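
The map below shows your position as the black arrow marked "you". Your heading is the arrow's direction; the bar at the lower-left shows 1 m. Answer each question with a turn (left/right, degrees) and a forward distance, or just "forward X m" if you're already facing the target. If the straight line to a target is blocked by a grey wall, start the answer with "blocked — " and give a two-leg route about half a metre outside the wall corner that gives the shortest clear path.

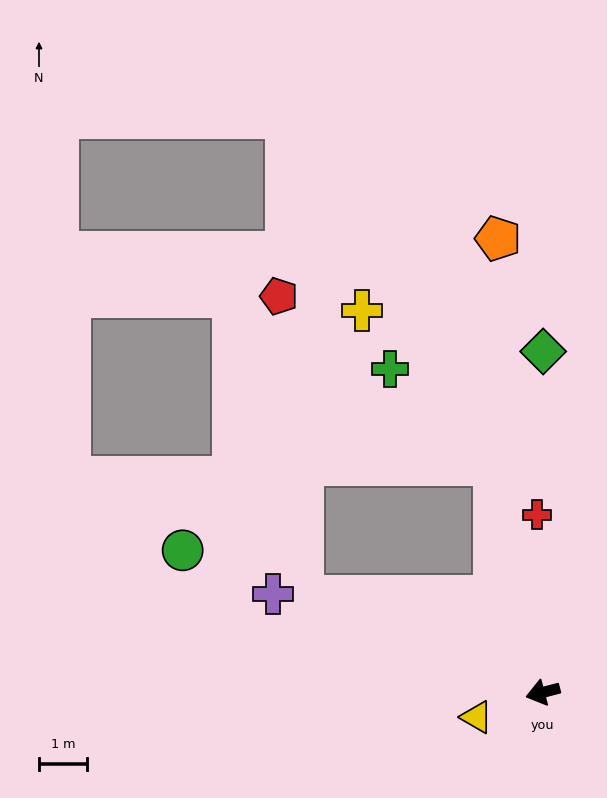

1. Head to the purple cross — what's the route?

turn right 35°, forward 6.0 m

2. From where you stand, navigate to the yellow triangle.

turn left 6°, forward 1.5 m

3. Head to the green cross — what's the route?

blocked — turn right 93°, forward 4.8 m, then turn left 36°, forward 2.9 m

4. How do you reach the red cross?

turn right 103°, forward 3.7 m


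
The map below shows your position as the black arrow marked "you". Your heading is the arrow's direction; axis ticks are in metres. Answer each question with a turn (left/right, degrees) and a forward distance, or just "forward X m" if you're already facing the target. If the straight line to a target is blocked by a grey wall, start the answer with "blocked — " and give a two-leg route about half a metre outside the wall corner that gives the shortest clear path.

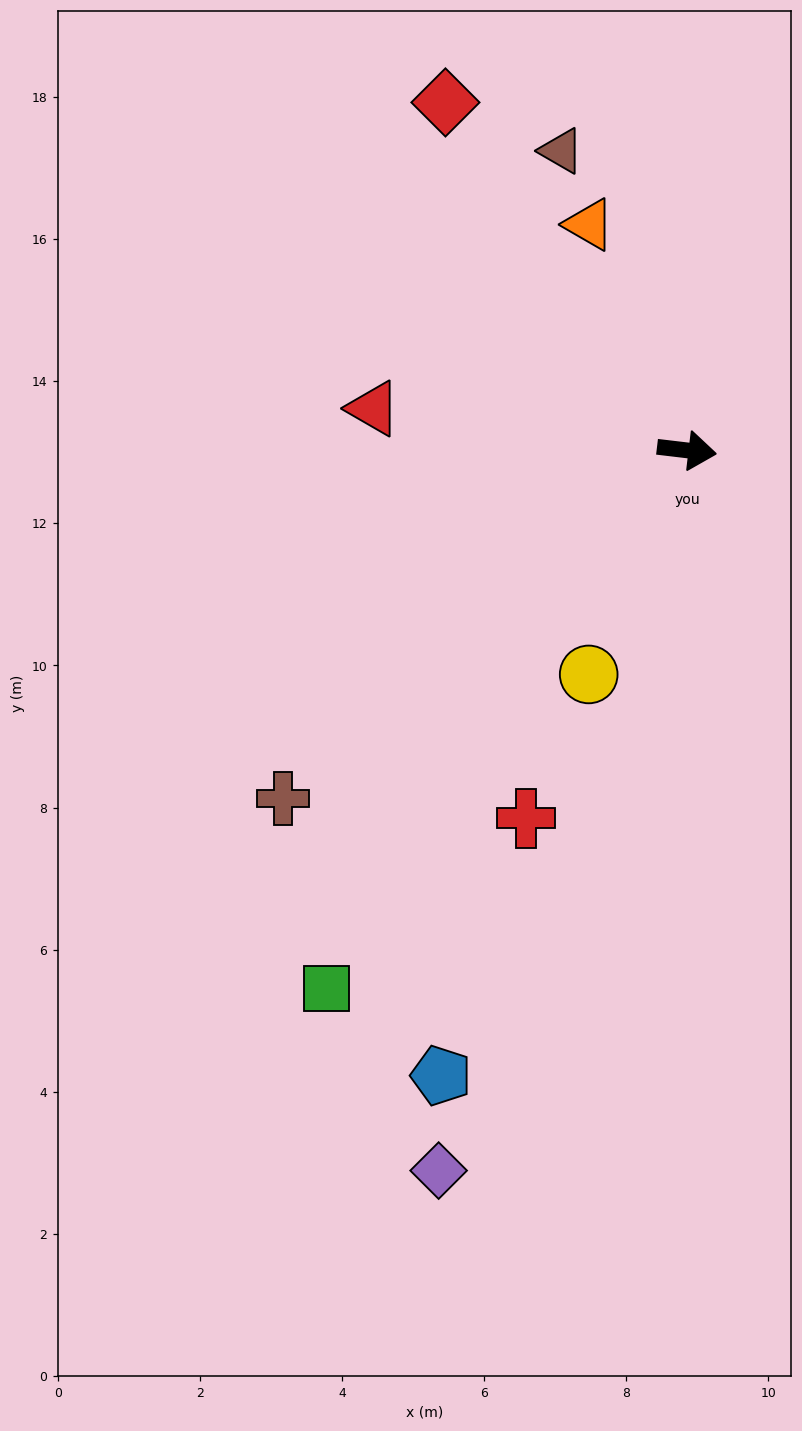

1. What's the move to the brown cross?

turn right 132°, forward 7.5 m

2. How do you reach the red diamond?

turn left 132°, forward 6.0 m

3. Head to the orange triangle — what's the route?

turn left 120°, forward 3.5 m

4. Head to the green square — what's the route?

turn right 117°, forward 9.1 m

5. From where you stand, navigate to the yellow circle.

turn right 107°, forward 3.4 m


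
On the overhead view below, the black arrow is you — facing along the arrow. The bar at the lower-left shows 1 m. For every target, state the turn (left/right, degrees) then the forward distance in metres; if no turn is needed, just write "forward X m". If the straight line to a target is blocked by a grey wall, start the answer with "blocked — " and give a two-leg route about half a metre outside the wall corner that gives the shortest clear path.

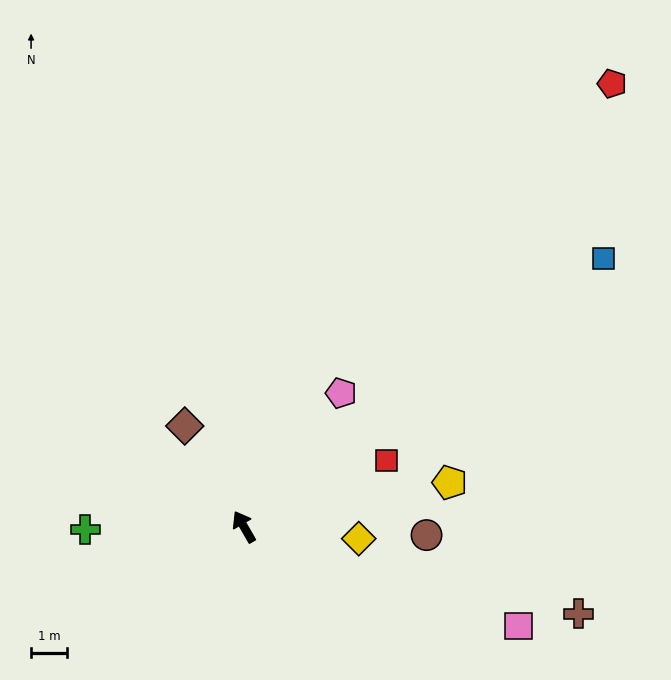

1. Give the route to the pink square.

turn right 140°, forward 8.1 m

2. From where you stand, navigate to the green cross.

turn left 61°, forward 4.4 m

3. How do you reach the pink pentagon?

turn right 66°, forward 4.6 m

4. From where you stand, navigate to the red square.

turn right 95°, forward 4.3 m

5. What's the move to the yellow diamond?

turn right 126°, forward 3.2 m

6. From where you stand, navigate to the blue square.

turn right 83°, forward 12.4 m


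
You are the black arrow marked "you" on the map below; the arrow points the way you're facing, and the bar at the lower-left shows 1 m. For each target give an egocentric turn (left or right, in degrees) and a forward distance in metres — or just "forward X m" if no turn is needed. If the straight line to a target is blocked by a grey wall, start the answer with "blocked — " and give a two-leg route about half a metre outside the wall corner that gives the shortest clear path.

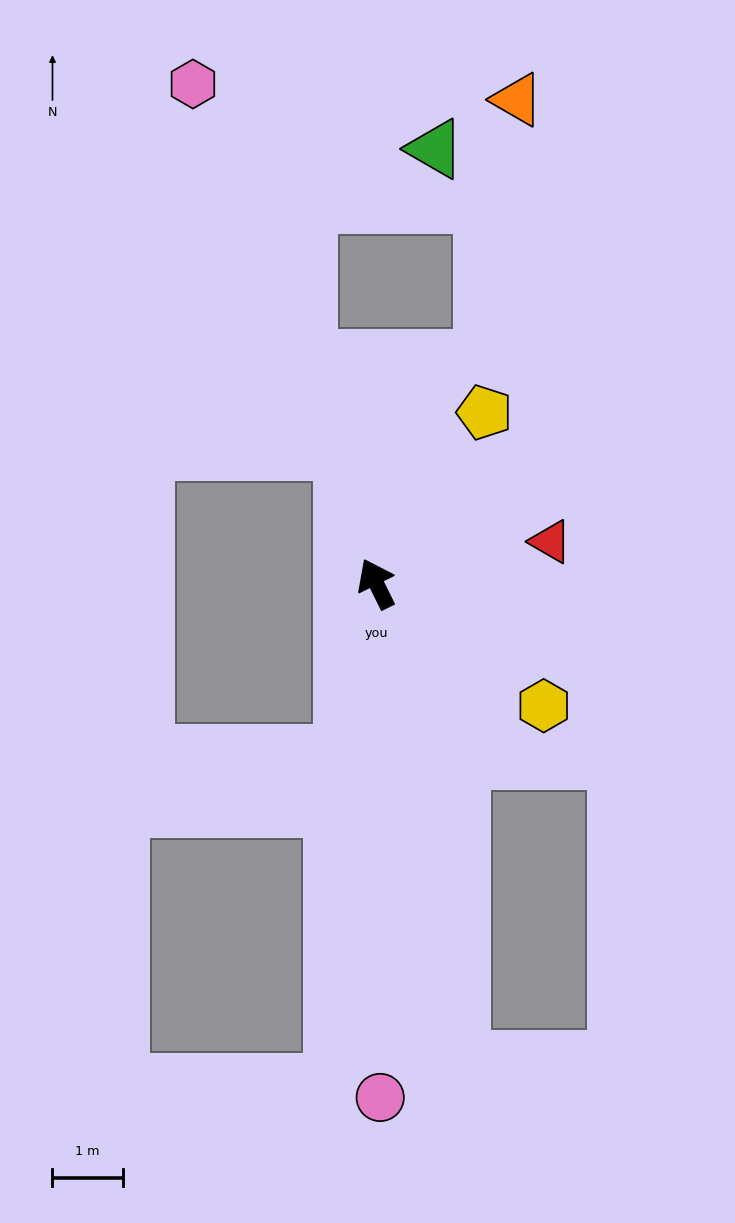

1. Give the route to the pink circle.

turn left 154°, forward 7.3 m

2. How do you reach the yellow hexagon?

turn right 152°, forward 2.9 m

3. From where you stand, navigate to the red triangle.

turn right 103°, forward 2.5 m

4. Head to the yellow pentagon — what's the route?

turn right 59°, forward 2.9 m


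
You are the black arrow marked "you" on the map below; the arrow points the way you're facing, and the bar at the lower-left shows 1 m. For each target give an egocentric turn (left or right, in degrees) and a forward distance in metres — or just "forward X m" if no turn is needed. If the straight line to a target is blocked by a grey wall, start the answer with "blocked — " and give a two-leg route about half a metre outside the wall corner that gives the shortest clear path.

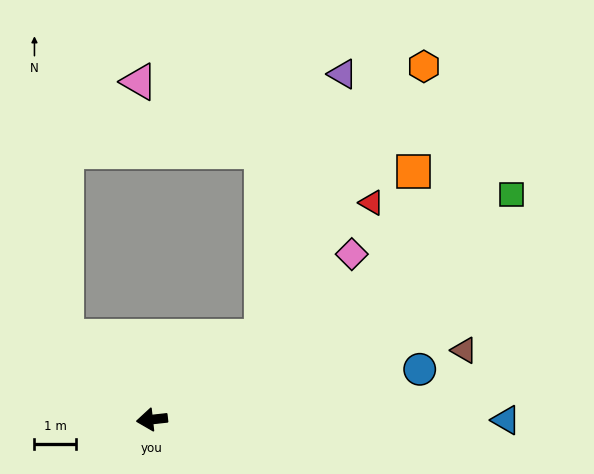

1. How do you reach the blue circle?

turn right 176°, forward 6.5 m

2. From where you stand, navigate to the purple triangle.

blocked — turn right 149°, forward 3.3 m, then turn left 36°, forward 6.6 m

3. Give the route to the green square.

turn right 154°, forward 10.2 m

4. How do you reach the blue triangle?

turn left 174°, forward 8.5 m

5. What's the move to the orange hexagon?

blocked — turn right 149°, forward 3.3 m, then turn left 22°, forward 7.6 m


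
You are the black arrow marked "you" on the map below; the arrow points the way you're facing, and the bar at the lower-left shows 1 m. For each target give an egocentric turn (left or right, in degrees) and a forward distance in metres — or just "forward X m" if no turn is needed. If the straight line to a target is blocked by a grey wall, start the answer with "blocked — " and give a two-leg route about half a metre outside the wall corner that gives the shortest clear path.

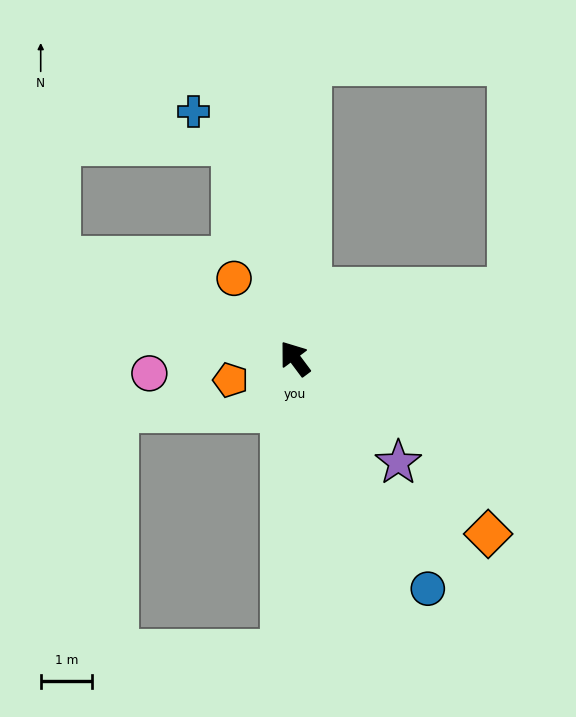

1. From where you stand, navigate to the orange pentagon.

turn left 72°, forward 1.3 m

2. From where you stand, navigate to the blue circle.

turn left 173°, forward 5.1 m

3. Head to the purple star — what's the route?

turn right 172°, forward 2.8 m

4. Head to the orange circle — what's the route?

forward 1.9 m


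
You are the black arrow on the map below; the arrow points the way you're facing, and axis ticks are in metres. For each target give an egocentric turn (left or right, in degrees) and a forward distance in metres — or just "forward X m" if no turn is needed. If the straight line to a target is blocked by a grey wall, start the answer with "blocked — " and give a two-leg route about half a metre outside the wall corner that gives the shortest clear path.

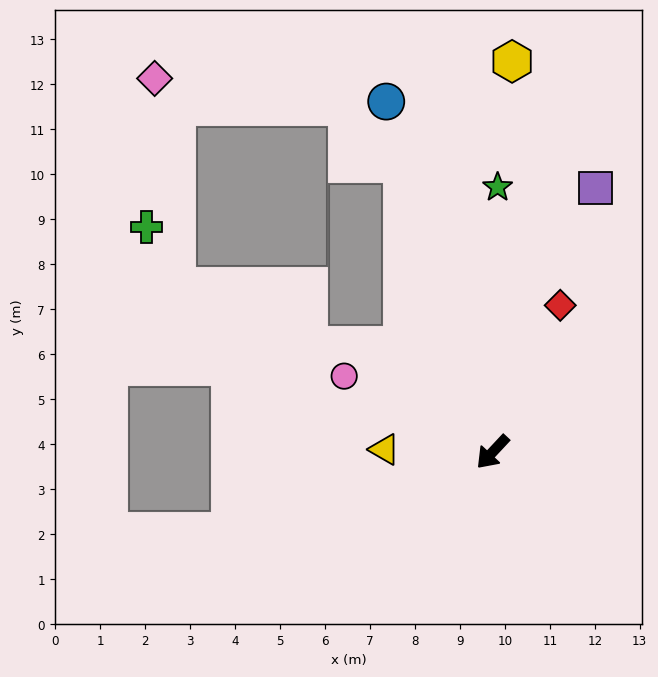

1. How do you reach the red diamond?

turn right 162°, forward 3.6 m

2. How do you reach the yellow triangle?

turn right 48°, forward 2.4 m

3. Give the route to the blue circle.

turn right 120°, forward 8.1 m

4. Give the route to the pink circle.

turn right 74°, forward 3.7 m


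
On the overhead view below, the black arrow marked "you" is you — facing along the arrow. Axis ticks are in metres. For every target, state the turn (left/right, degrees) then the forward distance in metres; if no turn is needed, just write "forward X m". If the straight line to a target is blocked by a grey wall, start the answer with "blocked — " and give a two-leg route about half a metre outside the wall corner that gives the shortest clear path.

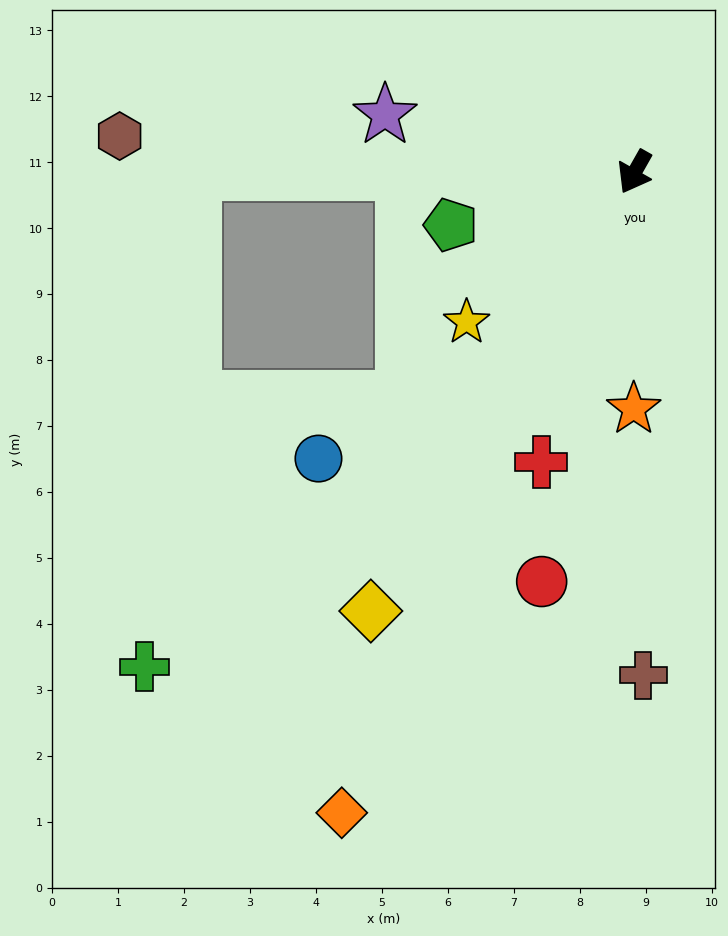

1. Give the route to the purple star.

turn right 73°, forward 3.9 m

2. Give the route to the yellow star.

turn right 19°, forward 3.4 m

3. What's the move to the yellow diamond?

forward 7.8 m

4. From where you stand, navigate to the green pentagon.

turn right 44°, forward 2.9 m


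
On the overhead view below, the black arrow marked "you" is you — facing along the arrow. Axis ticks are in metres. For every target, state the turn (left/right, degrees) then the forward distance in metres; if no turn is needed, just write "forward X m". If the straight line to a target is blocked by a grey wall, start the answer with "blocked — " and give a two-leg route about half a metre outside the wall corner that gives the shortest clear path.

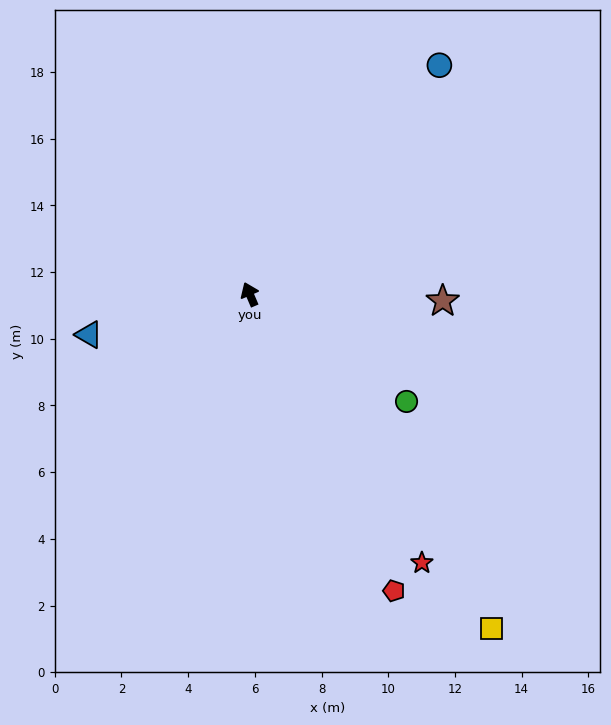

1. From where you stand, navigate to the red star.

turn right 171°, forward 9.6 m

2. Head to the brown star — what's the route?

turn right 115°, forward 5.8 m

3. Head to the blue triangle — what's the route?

turn left 81°, forward 5.0 m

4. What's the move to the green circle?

turn right 148°, forward 5.7 m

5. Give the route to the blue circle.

turn right 63°, forward 8.9 m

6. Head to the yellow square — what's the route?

turn right 167°, forward 12.4 m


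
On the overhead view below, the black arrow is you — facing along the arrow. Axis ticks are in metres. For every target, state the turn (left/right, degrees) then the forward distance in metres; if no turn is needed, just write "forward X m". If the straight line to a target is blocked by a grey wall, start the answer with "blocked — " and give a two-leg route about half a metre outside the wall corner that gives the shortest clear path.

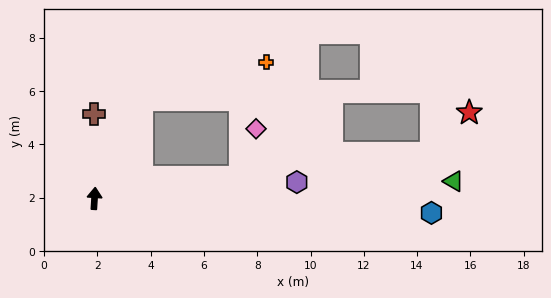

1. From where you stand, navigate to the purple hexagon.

turn right 82°, forward 7.6 m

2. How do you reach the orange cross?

blocked — turn right 22°, forward 4.1 m, then turn right 47°, forward 4.9 m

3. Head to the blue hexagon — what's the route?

turn right 89°, forward 12.7 m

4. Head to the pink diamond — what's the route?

blocked — turn right 78°, forward 5.5 m, then turn left 63°, forward 1.9 m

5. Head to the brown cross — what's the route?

turn left 4°, forward 3.2 m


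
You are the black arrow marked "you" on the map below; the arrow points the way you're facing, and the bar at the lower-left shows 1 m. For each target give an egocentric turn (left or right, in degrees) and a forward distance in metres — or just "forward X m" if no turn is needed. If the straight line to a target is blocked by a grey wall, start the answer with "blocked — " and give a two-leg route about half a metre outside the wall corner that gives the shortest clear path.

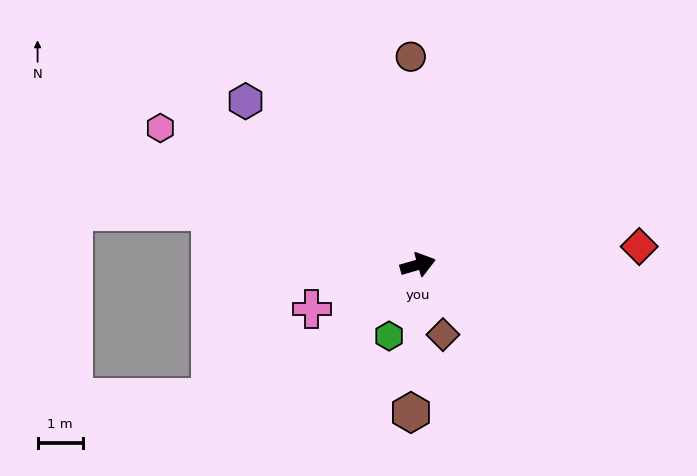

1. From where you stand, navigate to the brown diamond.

turn right 86°, forward 1.6 m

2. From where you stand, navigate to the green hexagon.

turn right 128°, forward 1.7 m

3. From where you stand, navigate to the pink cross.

turn right 174°, forward 2.6 m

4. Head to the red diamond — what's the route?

turn right 11°, forward 4.9 m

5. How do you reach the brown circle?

turn left 76°, forward 4.6 m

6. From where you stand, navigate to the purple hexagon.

turn left 120°, forward 5.3 m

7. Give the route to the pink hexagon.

turn left 136°, forward 6.5 m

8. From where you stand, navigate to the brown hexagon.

turn right 109°, forward 3.3 m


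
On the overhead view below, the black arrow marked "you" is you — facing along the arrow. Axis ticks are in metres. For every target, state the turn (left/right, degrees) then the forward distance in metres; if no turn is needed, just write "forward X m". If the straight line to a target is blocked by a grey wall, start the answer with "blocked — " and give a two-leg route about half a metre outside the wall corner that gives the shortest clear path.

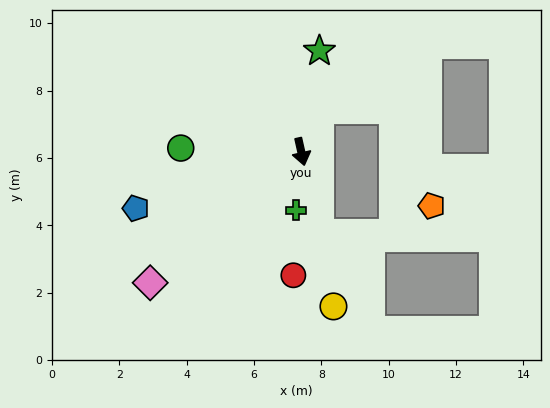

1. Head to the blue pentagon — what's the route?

turn right 84°, forward 5.2 m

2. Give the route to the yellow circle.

forward 4.7 m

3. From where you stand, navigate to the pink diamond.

turn right 62°, forward 5.9 m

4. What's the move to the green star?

turn left 157°, forward 3.0 m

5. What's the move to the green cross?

turn right 18°, forward 1.7 m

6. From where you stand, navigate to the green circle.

turn right 104°, forward 3.6 m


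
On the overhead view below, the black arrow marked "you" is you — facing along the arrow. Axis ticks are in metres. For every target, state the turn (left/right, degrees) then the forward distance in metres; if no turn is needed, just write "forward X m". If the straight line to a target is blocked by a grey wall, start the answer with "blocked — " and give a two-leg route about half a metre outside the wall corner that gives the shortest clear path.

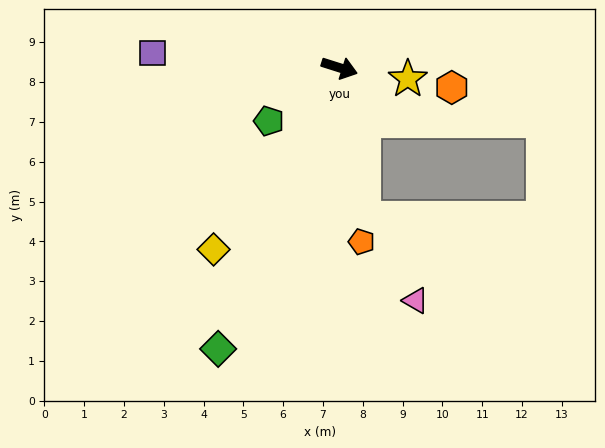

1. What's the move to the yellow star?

turn left 8°, forward 1.7 m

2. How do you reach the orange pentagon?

turn right 65°, forward 4.4 m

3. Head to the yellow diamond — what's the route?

turn right 107°, forward 5.6 m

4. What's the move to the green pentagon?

turn right 125°, forward 2.2 m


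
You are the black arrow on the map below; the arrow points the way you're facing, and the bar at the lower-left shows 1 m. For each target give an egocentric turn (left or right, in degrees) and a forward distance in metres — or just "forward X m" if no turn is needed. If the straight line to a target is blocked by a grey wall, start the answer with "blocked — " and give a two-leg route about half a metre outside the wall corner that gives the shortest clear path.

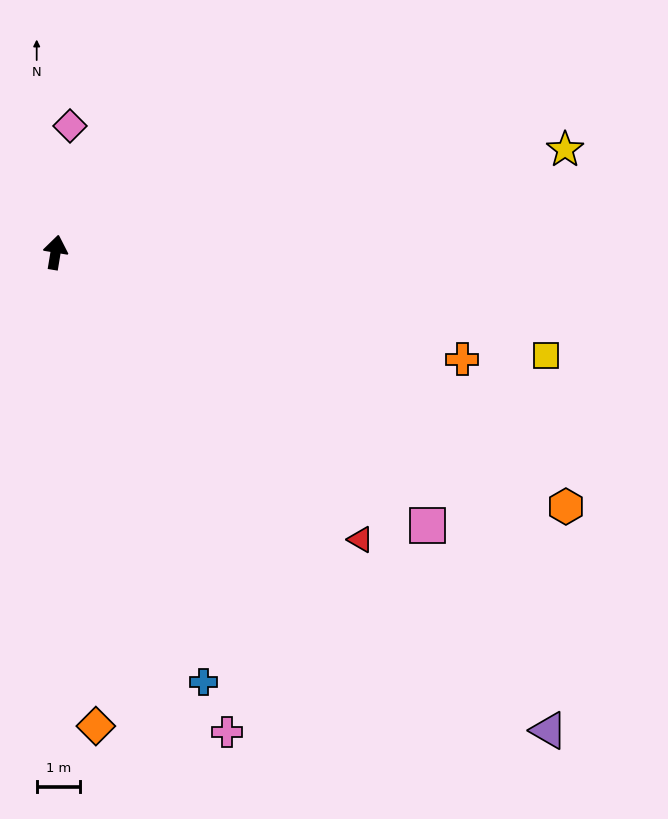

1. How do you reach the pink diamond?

turn left 3°, forward 2.9 m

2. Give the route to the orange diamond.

turn right 166°, forward 10.9 m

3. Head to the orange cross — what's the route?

turn right 95°, forward 9.6 m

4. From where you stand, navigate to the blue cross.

turn right 152°, forward 10.4 m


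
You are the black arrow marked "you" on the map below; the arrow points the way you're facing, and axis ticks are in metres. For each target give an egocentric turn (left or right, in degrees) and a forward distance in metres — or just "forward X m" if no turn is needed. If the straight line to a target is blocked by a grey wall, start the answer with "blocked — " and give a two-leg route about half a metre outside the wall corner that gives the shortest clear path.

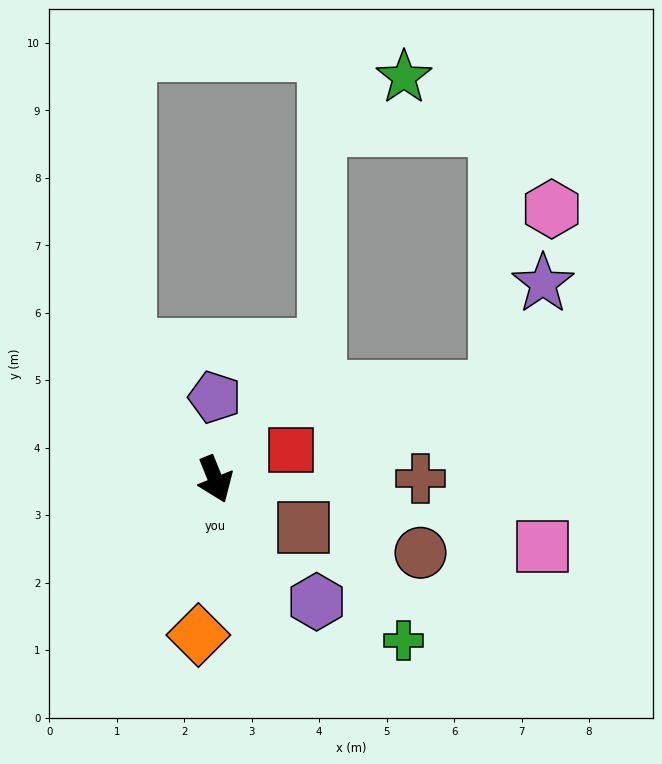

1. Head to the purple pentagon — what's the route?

turn left 158°, forward 1.2 m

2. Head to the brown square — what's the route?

turn left 39°, forward 1.5 m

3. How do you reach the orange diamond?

turn right 28°, forward 2.3 m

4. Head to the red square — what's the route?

turn left 89°, forward 1.2 m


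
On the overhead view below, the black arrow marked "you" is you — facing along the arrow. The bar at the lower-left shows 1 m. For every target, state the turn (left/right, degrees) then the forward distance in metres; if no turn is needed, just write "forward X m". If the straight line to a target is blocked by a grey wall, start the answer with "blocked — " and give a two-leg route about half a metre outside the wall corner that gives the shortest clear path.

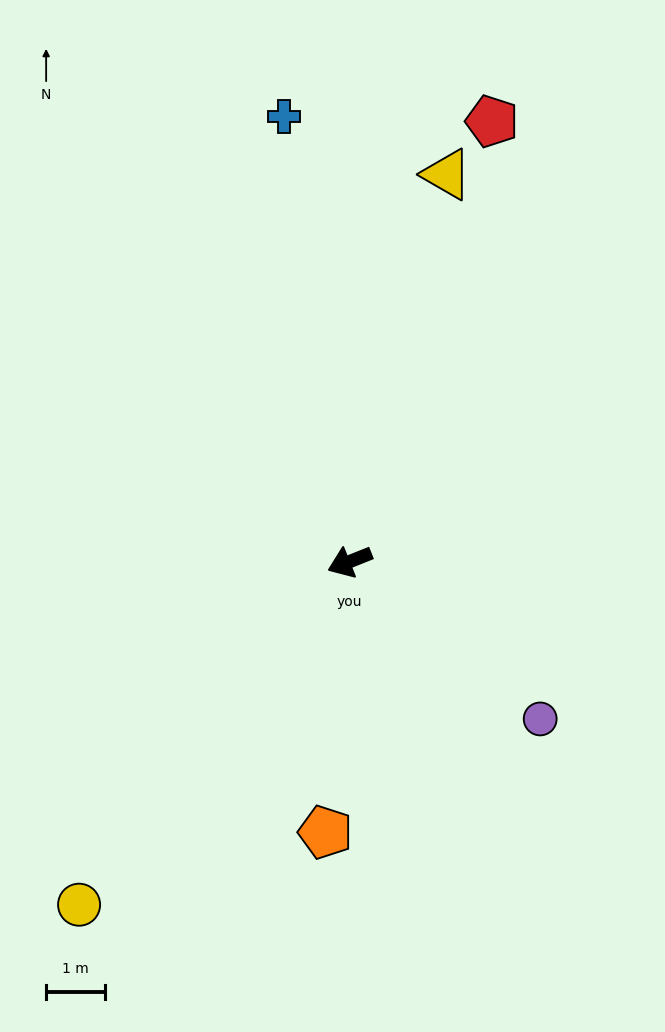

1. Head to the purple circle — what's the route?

turn left 119°, forward 4.2 m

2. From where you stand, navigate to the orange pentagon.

turn left 63°, forward 4.7 m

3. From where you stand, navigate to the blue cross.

turn right 103°, forward 7.7 m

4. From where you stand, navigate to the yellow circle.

turn left 30°, forward 7.5 m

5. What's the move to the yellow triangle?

turn right 126°, forward 6.8 m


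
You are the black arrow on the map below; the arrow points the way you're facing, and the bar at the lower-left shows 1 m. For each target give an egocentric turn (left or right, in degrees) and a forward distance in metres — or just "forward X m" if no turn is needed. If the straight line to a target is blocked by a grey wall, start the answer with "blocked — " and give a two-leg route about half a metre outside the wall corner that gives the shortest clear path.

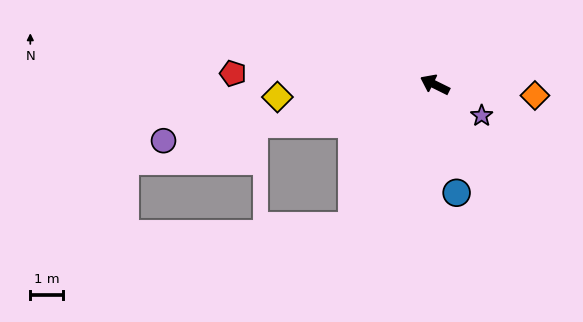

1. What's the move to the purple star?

turn left 173°, forward 1.7 m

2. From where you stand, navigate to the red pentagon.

turn left 23°, forward 6.2 m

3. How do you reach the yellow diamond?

turn left 31°, forward 4.8 m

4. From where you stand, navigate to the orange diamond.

turn right 160°, forward 3.1 m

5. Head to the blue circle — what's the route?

turn left 128°, forward 3.4 m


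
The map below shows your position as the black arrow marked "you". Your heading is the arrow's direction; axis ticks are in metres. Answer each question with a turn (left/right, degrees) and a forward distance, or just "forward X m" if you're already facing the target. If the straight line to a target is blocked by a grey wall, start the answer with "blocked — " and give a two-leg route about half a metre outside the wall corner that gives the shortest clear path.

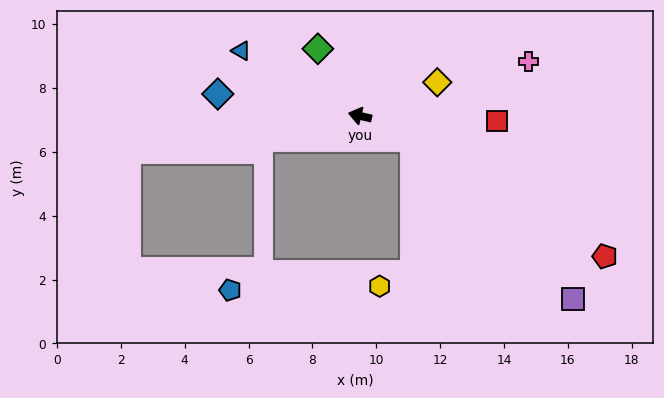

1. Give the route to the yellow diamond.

turn right 143°, forward 2.6 m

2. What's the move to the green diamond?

turn right 45°, forward 2.5 m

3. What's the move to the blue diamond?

turn left 5°, forward 4.5 m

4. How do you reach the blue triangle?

turn right 15°, forward 4.2 m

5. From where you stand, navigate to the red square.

turn right 169°, forward 4.3 m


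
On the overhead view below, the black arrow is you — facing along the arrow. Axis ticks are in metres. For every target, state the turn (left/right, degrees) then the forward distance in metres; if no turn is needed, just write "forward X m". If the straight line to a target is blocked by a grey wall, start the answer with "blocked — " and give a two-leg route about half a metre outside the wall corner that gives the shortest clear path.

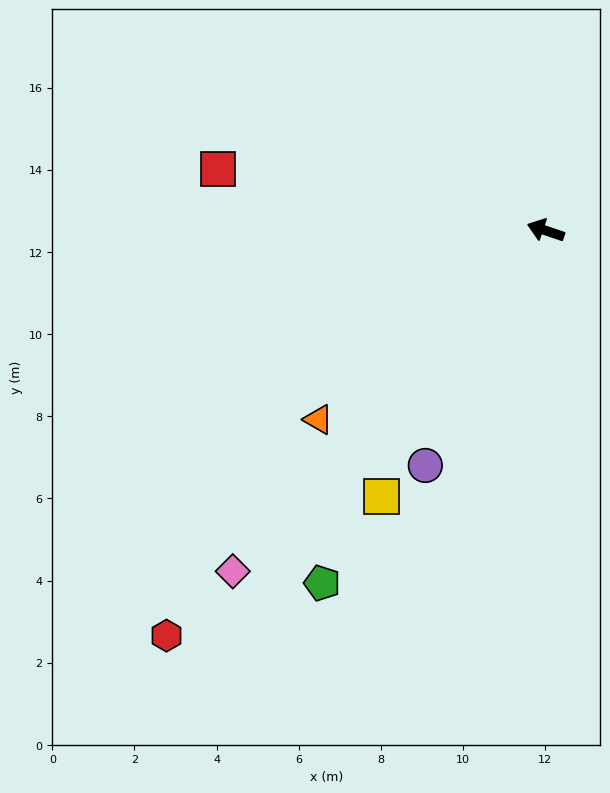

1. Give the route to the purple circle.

turn left 82°, forward 6.4 m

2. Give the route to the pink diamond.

turn left 66°, forward 11.3 m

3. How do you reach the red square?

turn left 8°, forward 8.1 m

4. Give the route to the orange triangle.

turn left 58°, forward 7.2 m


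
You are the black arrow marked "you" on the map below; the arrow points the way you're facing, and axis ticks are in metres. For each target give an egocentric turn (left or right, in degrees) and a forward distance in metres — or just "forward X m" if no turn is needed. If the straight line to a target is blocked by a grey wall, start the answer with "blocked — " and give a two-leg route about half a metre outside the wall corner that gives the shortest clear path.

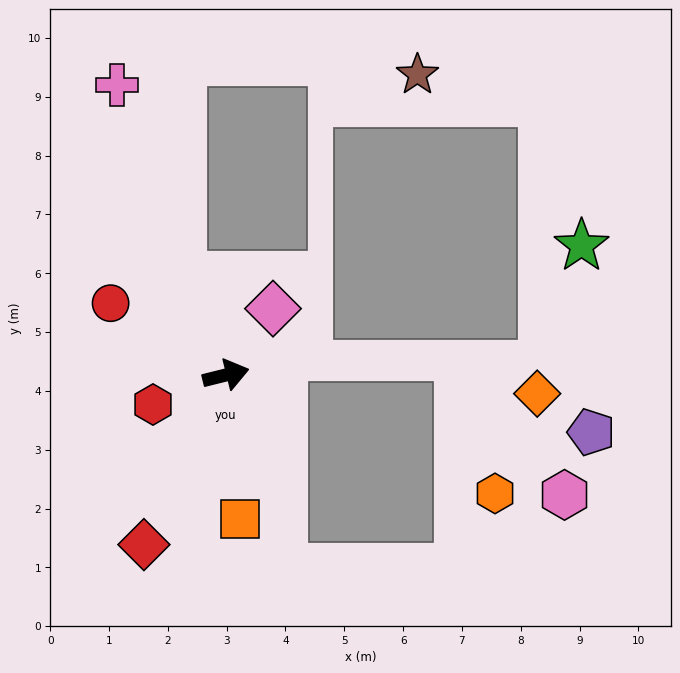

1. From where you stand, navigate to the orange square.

turn right 98°, forward 2.5 m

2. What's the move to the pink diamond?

turn left 41°, forward 1.4 m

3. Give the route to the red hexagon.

turn right 172°, forward 1.3 m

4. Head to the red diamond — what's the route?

turn right 130°, forward 3.2 m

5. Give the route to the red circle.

turn left 134°, forward 2.3 m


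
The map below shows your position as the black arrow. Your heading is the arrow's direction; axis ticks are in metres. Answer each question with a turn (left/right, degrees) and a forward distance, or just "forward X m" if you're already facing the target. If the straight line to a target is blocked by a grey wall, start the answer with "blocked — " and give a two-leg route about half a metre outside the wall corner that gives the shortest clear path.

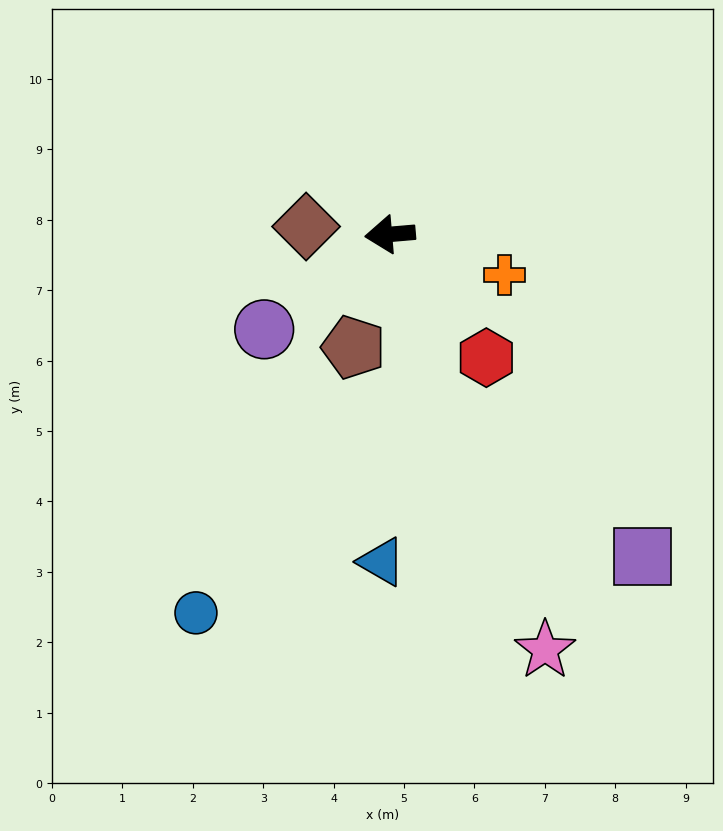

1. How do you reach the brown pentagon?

turn left 67°, forward 1.7 m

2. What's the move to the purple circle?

turn left 32°, forward 2.2 m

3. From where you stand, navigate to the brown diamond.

turn right 10°, forward 1.2 m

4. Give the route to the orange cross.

turn left 156°, forward 1.7 m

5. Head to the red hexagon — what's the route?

turn left 123°, forward 2.2 m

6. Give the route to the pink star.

turn left 106°, forward 6.3 m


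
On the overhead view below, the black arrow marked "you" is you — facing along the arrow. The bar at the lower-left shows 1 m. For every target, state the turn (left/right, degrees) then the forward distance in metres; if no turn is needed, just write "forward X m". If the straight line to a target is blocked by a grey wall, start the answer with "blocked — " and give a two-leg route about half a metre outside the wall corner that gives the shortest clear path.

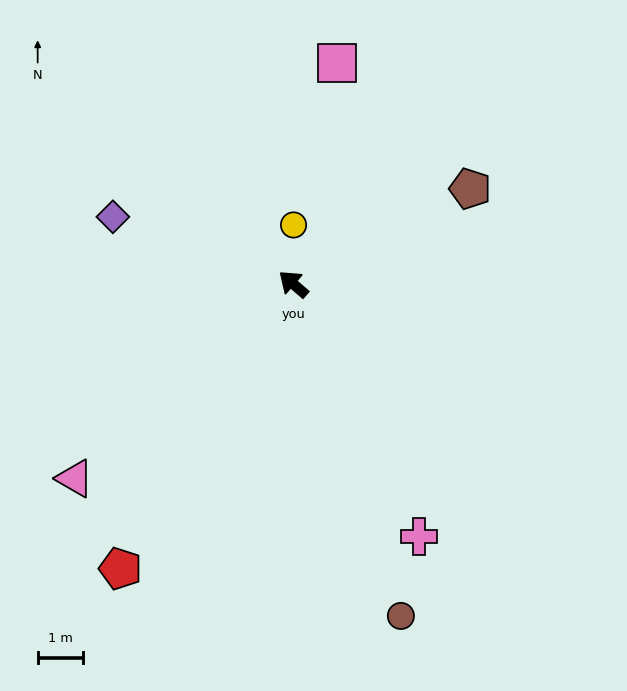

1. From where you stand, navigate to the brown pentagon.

turn right 111°, forward 4.4 m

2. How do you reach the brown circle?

turn left 149°, forward 7.7 m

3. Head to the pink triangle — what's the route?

turn left 83°, forward 6.4 m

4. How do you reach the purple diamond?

turn left 20°, forward 4.2 m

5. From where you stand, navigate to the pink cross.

turn left 157°, forward 6.2 m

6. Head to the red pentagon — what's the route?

turn left 100°, forward 7.3 m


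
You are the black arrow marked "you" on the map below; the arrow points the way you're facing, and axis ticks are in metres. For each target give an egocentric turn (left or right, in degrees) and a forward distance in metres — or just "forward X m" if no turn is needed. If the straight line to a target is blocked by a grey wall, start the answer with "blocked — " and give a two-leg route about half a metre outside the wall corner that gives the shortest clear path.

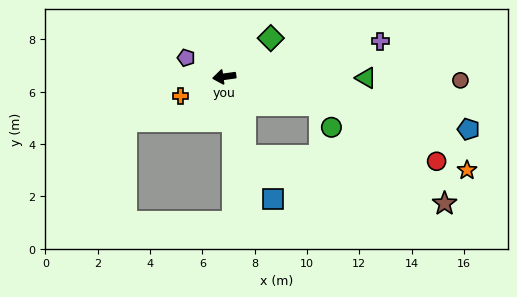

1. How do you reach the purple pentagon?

turn right 34°, forward 1.6 m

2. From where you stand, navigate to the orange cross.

turn left 16°, forward 1.8 m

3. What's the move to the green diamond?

turn right 148°, forward 2.3 m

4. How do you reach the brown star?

blocked — turn left 97°, forward 3.1 m, then turn left 62°, forward 7.8 m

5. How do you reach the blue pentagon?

turn left 160°, forward 9.5 m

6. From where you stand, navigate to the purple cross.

turn right 175°, forward 6.1 m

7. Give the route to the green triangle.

turn left 172°, forward 5.4 m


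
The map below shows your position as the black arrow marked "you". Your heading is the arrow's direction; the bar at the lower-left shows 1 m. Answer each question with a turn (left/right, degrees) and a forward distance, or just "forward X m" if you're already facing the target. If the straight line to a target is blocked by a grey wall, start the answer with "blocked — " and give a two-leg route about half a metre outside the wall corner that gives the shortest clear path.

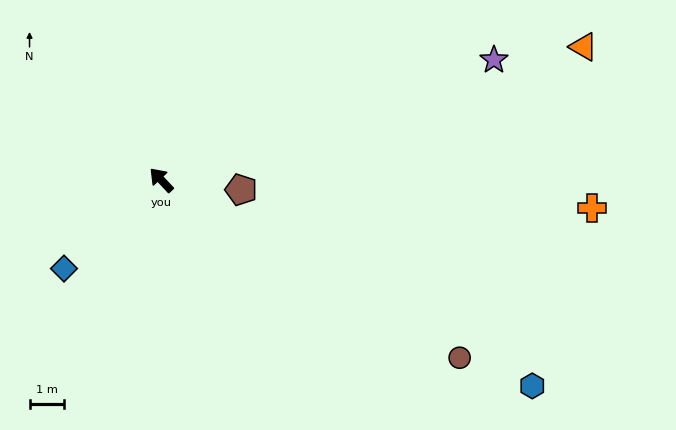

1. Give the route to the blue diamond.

turn left 89°, forward 3.9 m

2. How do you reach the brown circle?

turn right 164°, forward 10.2 m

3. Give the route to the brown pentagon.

turn right 140°, forward 2.4 m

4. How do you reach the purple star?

turn right 113°, forward 10.4 m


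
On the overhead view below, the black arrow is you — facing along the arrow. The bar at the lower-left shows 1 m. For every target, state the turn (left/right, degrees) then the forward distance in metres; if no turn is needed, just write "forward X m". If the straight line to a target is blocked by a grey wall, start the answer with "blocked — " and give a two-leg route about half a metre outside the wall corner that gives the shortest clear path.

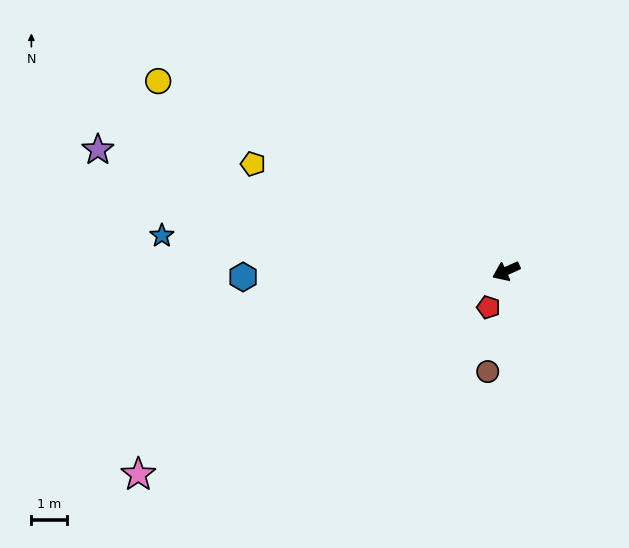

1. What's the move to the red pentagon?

turn left 40°, forward 1.1 m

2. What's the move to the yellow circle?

turn right 53°, forward 11.2 m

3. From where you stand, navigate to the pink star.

turn left 5°, forward 11.9 m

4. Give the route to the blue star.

turn right 30°, forward 9.8 m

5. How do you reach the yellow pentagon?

turn right 47°, forward 7.8 m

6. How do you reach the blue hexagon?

turn right 23°, forward 7.4 m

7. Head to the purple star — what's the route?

turn right 41°, forward 12.0 m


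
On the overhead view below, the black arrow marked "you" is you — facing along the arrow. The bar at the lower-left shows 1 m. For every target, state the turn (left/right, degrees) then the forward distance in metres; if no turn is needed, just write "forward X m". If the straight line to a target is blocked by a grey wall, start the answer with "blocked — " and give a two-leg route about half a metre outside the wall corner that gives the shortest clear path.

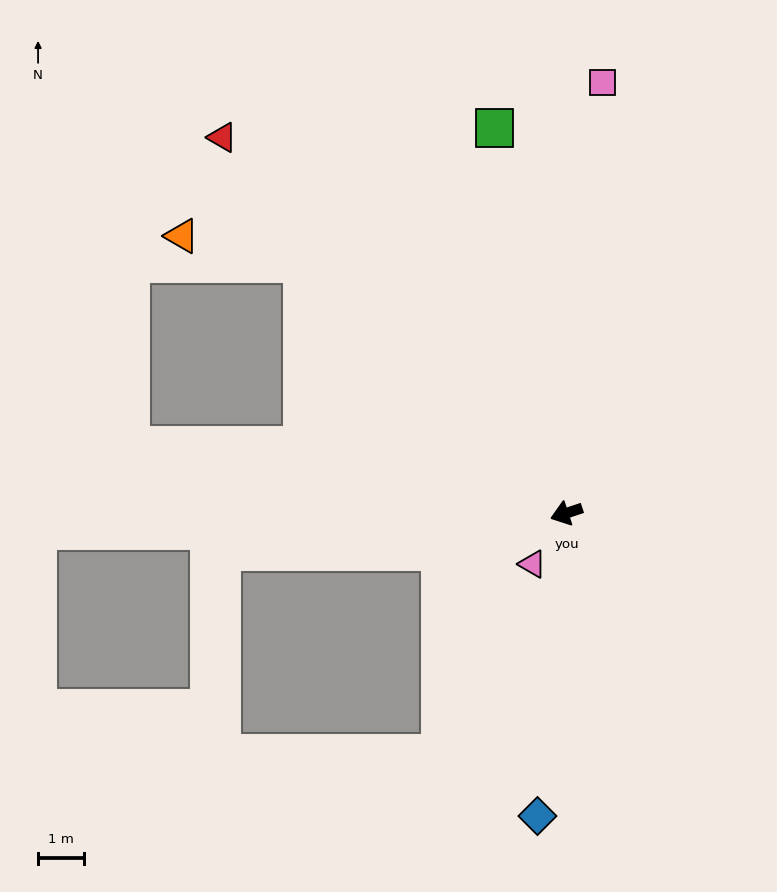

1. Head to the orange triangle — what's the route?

blocked — turn right 62°, forward 8.0 m, then turn left 31°, forward 2.7 m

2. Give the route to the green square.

turn right 98°, forward 8.6 m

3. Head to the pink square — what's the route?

turn right 113°, forward 9.5 m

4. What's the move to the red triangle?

turn right 66°, forward 11.2 m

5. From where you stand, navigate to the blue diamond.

turn left 66°, forward 6.7 m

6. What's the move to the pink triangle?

turn left 38°, forward 1.3 m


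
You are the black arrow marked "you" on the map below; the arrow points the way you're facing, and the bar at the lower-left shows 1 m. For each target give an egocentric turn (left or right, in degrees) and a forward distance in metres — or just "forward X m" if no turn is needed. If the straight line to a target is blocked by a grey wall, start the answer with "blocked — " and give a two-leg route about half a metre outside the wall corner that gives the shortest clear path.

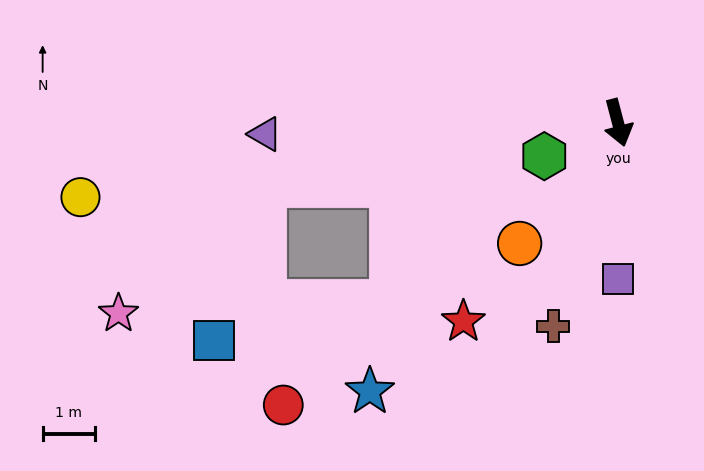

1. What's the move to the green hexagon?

turn right 80°, forward 1.5 m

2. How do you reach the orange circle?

turn right 54°, forward 3.0 m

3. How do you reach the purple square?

turn right 15°, forward 3.0 m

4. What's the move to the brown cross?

turn right 32°, forward 4.1 m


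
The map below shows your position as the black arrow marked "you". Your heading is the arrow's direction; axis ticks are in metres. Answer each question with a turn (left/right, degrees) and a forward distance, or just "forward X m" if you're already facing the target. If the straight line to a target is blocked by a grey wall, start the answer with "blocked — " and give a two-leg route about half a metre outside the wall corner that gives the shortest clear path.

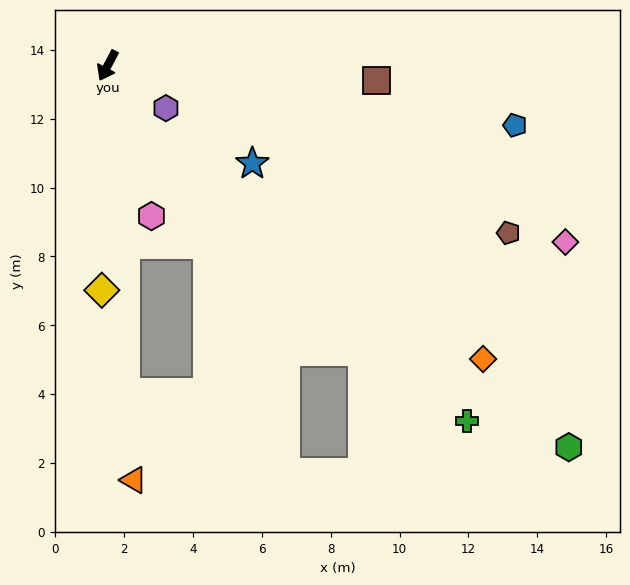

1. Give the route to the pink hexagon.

turn left 44°, forward 4.6 m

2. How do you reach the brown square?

turn left 115°, forward 7.8 m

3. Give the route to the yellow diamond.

turn left 26°, forward 6.5 m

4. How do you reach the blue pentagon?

turn left 109°, forward 12.0 m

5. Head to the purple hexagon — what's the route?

turn left 82°, forward 2.1 m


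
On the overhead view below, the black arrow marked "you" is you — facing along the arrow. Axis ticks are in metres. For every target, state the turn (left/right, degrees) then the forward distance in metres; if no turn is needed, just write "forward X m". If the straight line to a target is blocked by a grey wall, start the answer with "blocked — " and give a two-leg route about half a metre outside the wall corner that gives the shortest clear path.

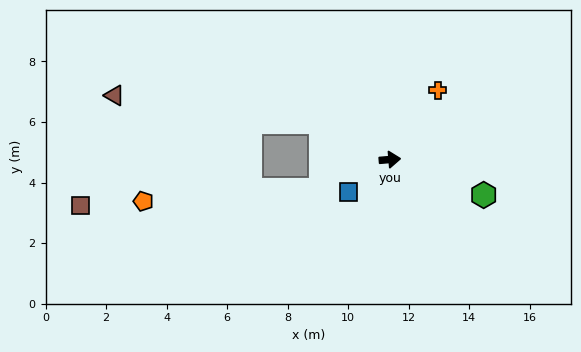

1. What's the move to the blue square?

turn right 147°, forward 1.7 m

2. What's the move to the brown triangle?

blocked — turn left 146°, forward 2.6 m, then turn left 22°, forward 6.9 m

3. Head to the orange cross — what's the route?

turn left 51°, forward 2.8 m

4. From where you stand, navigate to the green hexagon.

turn right 25°, forward 3.3 m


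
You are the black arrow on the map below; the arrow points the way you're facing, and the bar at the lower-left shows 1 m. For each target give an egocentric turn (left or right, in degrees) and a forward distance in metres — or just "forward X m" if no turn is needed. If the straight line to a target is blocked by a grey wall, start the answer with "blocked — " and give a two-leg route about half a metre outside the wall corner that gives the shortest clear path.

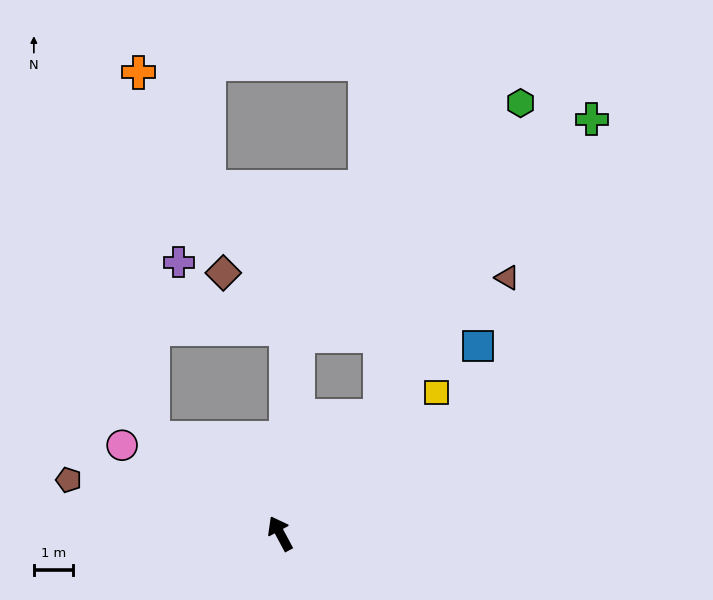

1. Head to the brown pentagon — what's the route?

turn left 48°, forward 5.6 m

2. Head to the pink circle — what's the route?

turn left 33°, forward 4.6 m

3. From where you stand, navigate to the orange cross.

blocked — turn left 25°, forward 4.1 m, then turn right 51°, forward 9.4 m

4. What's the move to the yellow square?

turn right 76°, forward 5.4 m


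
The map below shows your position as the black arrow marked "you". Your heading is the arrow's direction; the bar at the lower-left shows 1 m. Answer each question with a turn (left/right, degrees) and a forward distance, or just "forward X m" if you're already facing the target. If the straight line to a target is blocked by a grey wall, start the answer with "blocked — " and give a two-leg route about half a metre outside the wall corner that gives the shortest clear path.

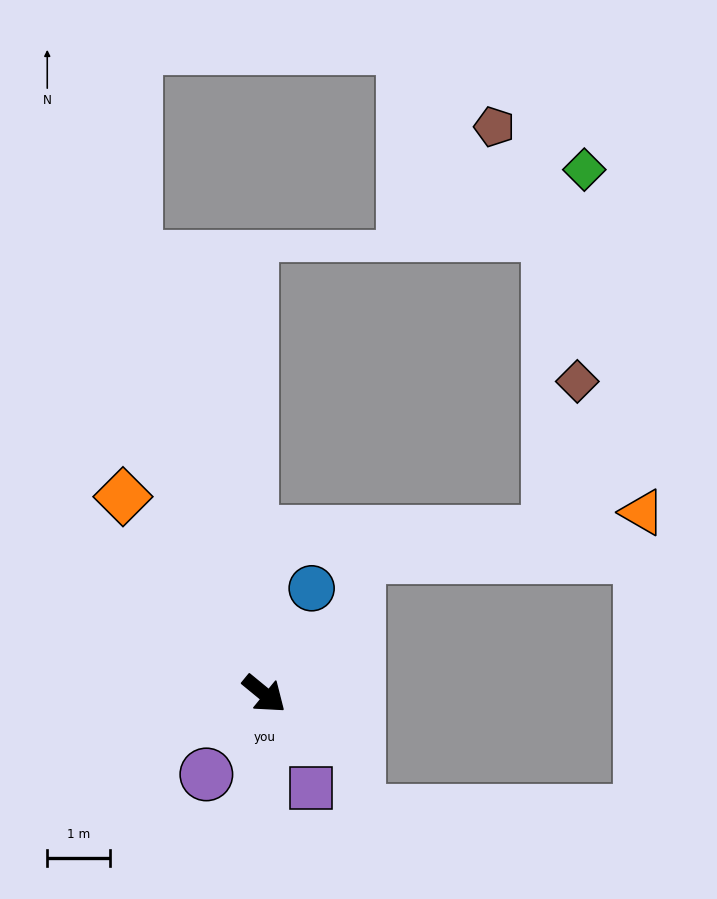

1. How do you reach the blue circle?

turn left 105°, forward 1.8 m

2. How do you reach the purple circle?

turn right 86°, forward 1.6 m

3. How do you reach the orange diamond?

turn left 165°, forward 3.9 m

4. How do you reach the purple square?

turn right 24°, forward 1.7 m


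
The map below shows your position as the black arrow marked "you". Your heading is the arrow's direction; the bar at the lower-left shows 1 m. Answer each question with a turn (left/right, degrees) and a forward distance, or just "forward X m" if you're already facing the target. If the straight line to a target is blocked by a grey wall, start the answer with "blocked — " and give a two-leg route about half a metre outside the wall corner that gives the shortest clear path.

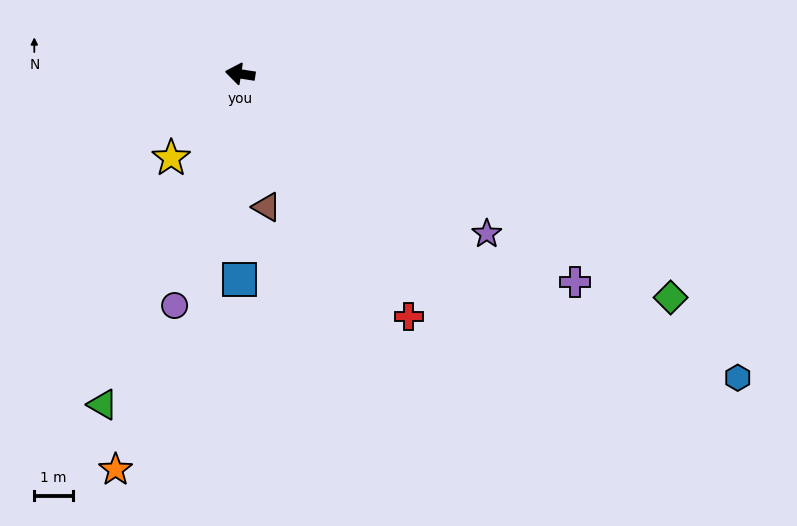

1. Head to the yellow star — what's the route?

turn left 59°, forward 2.8 m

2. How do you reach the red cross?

turn left 134°, forward 7.6 m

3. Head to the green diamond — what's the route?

turn left 161°, forward 12.5 m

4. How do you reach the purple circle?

turn left 83°, forward 6.2 m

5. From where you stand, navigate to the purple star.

turn left 156°, forward 7.6 m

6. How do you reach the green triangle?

turn left 76°, forward 9.2 m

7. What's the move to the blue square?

turn left 99°, forward 5.3 m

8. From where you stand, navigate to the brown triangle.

turn left 110°, forward 3.5 m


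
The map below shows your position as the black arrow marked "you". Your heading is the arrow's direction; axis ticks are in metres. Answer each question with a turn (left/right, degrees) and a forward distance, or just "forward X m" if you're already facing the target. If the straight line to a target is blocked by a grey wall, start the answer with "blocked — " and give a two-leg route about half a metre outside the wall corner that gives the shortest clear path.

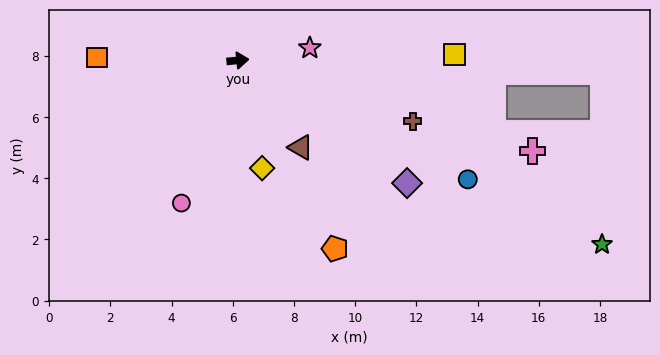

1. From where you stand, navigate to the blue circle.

turn right 33°, forward 8.5 m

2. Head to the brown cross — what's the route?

turn right 25°, forward 6.1 m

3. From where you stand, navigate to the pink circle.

turn right 117°, forward 5.0 m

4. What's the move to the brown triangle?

turn right 60°, forward 3.5 m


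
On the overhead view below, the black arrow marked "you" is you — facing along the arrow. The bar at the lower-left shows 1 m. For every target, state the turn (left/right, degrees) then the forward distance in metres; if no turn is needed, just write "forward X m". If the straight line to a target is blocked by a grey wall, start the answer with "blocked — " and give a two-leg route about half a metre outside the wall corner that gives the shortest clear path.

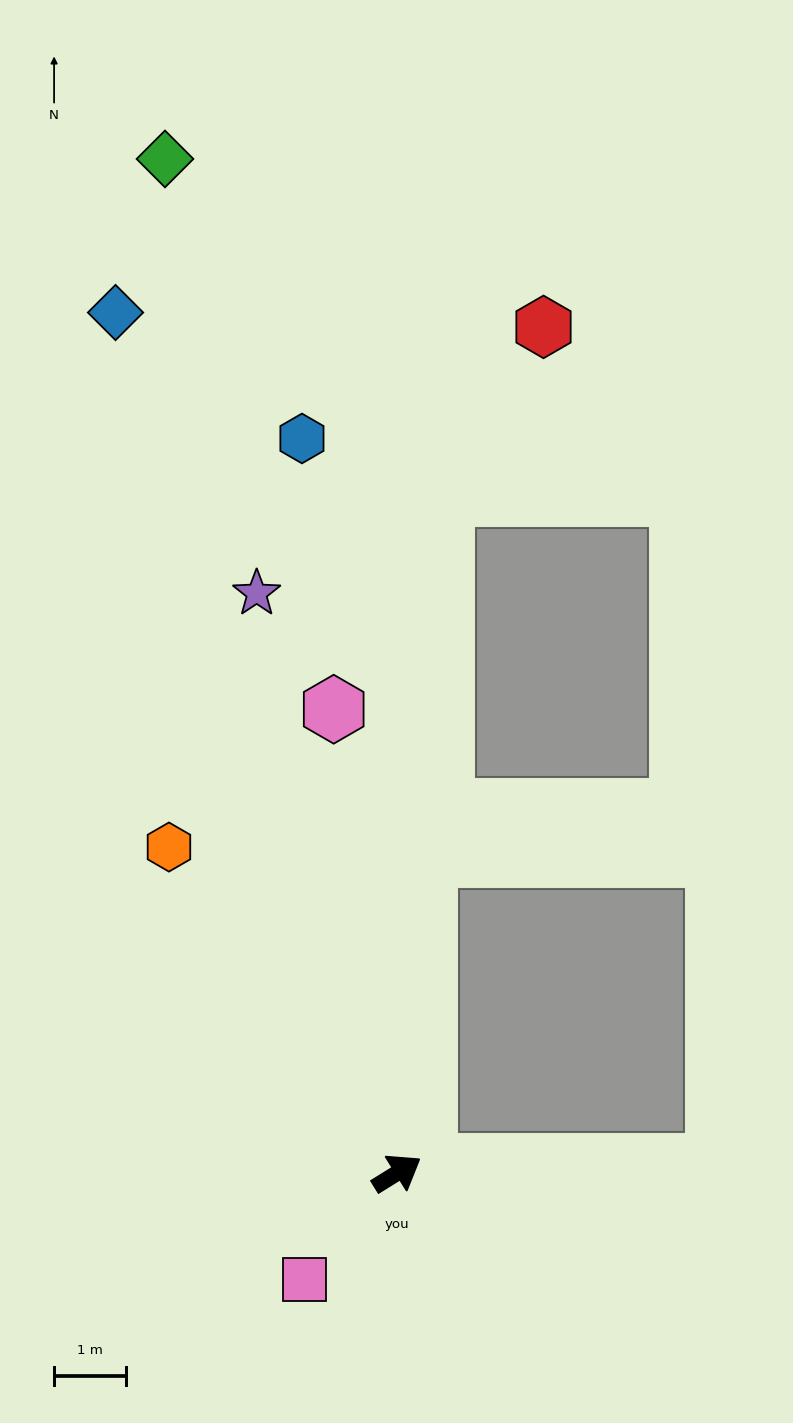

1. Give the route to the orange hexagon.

turn left 93°, forward 5.5 m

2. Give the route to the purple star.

turn left 72°, forward 8.2 m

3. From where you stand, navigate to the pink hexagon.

turn left 66°, forward 6.5 m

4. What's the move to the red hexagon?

blocked — turn left 54°, forward 9.4 m, then turn right 27°, forward 2.7 m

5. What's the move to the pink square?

turn right 163°, forward 2.0 m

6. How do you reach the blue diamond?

turn left 76°, forward 12.5 m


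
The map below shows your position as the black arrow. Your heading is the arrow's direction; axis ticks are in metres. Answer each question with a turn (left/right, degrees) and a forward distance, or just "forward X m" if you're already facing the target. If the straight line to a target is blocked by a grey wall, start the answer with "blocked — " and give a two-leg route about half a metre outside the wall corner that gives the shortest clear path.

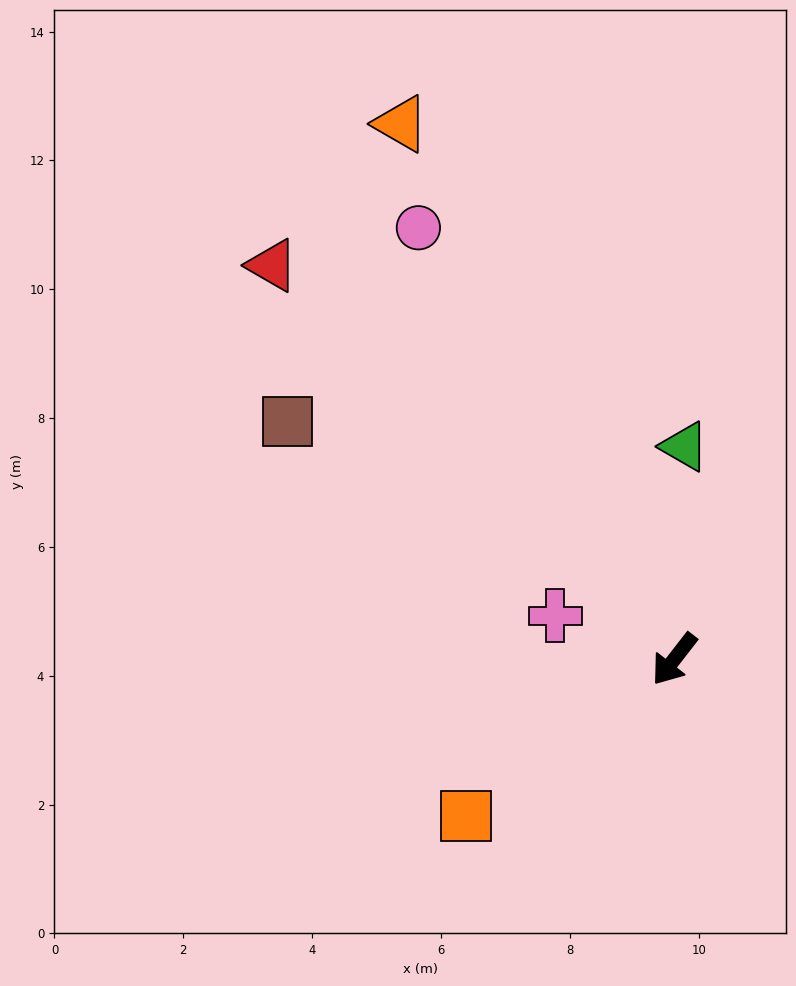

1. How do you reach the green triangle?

turn right 145°, forward 3.3 m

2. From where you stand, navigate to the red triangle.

turn right 97°, forward 8.7 m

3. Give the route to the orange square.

turn right 15°, forward 4.0 m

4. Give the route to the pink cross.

turn right 72°, forward 2.0 m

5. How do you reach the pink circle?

turn right 111°, forward 7.8 m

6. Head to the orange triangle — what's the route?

turn right 115°, forward 9.3 m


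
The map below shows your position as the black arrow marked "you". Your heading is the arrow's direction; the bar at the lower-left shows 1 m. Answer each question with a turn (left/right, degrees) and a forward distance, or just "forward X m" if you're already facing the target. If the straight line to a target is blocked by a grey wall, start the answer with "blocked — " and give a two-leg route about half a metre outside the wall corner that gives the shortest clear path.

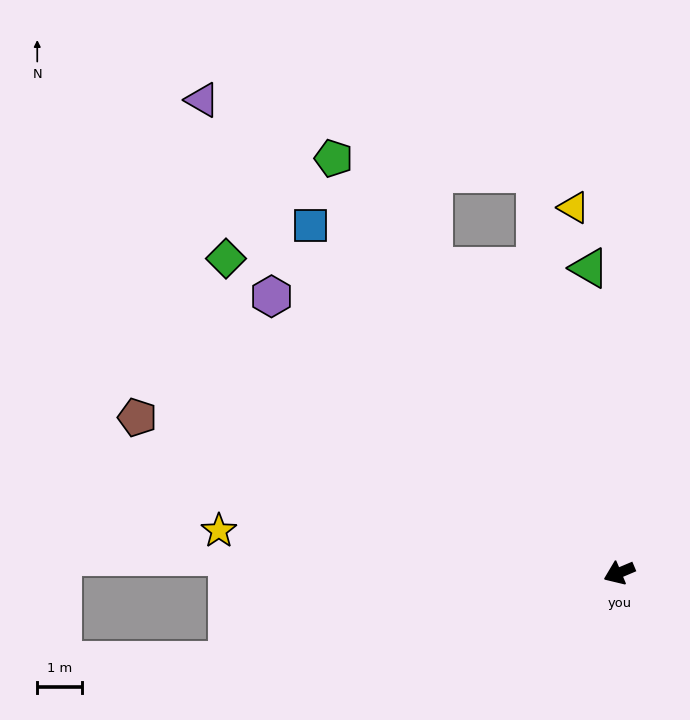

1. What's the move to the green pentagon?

turn right 78°, forward 11.3 m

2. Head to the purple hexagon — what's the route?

turn right 61°, forward 9.9 m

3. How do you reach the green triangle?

turn right 107°, forward 6.8 m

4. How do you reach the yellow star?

turn right 29°, forward 9.0 m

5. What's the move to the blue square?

turn right 71°, forward 10.4 m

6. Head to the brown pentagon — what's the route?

turn right 41°, forward 11.3 m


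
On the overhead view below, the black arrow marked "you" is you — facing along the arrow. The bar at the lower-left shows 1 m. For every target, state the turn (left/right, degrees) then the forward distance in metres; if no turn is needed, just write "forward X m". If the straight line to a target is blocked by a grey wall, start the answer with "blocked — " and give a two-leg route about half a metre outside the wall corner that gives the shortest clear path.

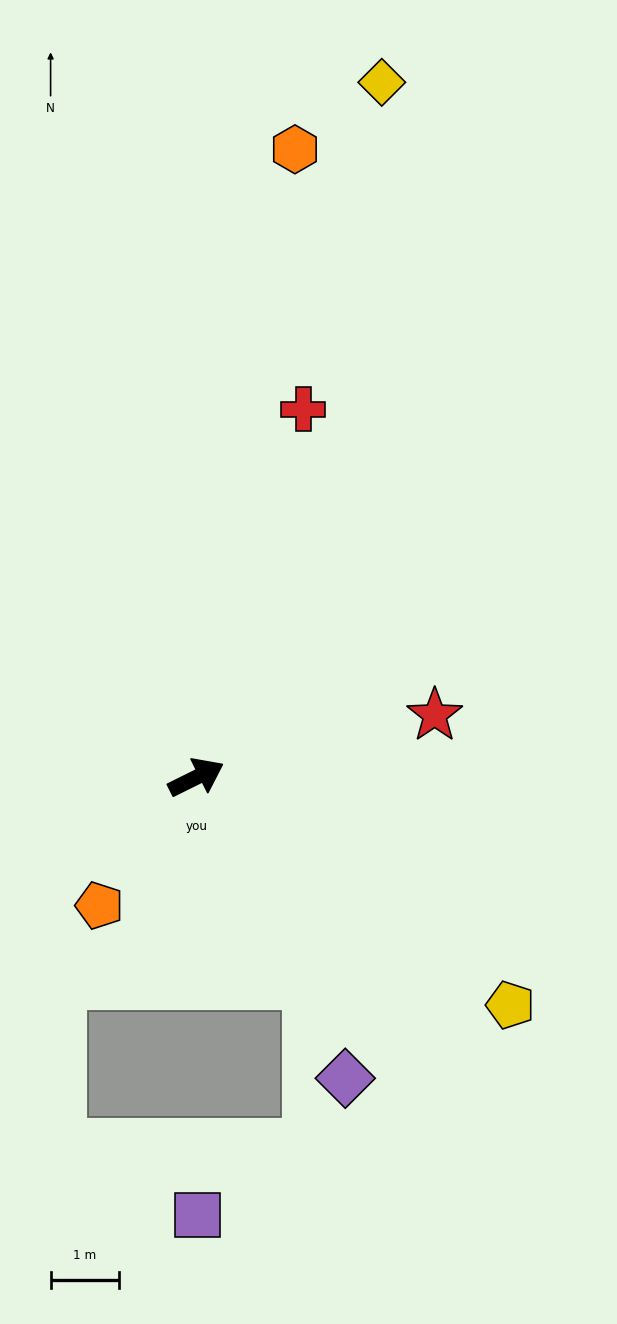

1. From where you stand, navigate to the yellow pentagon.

turn right 62°, forward 5.7 m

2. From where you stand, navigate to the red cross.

turn left 47°, forward 5.6 m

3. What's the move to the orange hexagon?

turn left 55°, forward 9.3 m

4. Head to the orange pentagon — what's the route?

turn right 153°, forward 2.4 m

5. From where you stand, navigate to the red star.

turn right 12°, forward 3.6 m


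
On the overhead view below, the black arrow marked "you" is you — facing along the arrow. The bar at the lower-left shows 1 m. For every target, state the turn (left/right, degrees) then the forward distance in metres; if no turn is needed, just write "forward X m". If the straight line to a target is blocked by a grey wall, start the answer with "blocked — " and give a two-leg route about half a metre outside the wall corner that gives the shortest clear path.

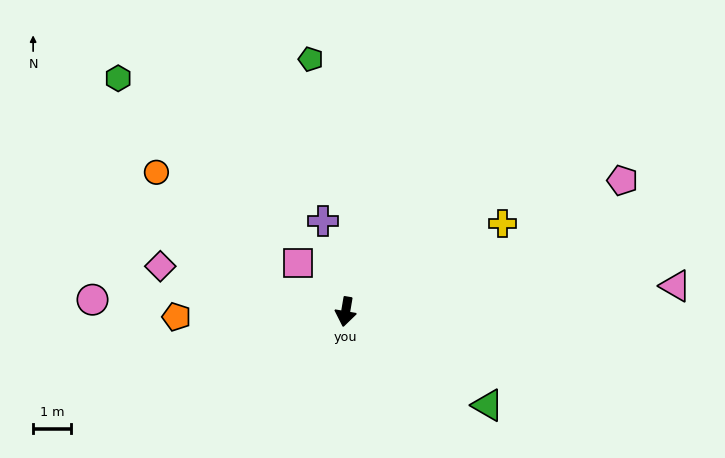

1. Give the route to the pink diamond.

turn right 94°, forward 5.0 m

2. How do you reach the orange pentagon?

turn right 79°, forward 4.4 m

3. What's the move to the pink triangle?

turn left 104°, forward 8.6 m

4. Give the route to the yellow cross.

turn left 129°, forward 4.7 m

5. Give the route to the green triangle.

turn left 66°, forward 4.4 m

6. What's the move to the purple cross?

turn right 156°, forward 2.4 m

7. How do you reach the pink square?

turn right 126°, forward 1.8 m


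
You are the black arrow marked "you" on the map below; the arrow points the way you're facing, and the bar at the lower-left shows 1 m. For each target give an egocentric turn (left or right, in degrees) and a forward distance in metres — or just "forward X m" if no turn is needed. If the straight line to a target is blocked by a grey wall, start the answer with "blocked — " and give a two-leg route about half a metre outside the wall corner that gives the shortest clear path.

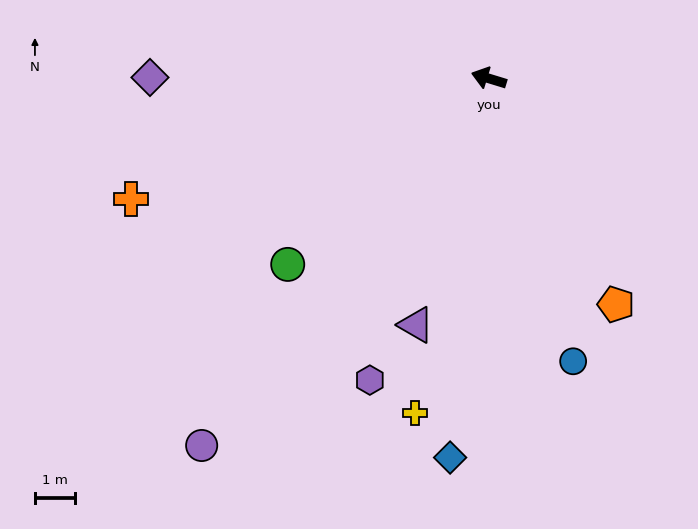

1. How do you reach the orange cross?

turn left 36°, forward 9.4 m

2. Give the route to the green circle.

turn left 60°, forward 6.8 m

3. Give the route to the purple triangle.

turn left 91°, forward 6.4 m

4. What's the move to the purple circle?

turn left 69°, forward 11.5 m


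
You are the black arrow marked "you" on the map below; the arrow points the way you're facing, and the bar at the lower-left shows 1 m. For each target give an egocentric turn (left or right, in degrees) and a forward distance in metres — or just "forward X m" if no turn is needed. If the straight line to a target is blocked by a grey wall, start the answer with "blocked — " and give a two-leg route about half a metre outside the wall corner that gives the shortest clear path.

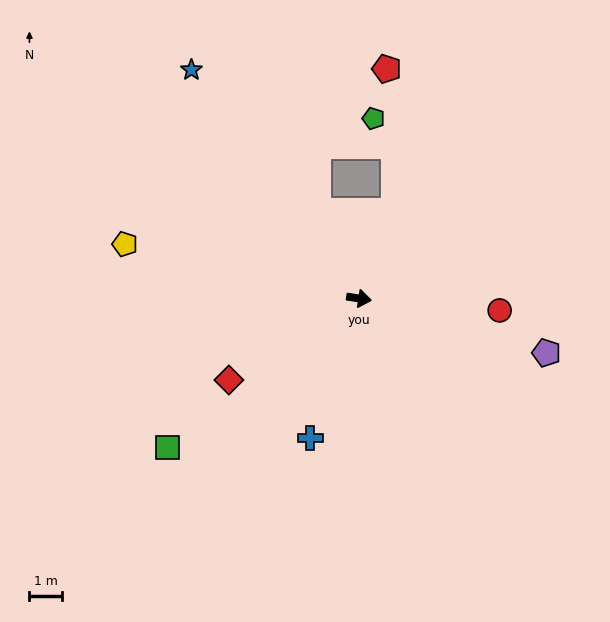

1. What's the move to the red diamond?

turn right 139°, forward 4.7 m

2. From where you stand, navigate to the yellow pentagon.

turn left 176°, forward 7.4 m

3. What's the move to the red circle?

turn left 4°, forward 4.3 m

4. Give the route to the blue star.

turn left 135°, forward 8.7 m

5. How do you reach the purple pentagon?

turn right 7°, forward 6.0 m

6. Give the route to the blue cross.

turn right 101°, forward 4.5 m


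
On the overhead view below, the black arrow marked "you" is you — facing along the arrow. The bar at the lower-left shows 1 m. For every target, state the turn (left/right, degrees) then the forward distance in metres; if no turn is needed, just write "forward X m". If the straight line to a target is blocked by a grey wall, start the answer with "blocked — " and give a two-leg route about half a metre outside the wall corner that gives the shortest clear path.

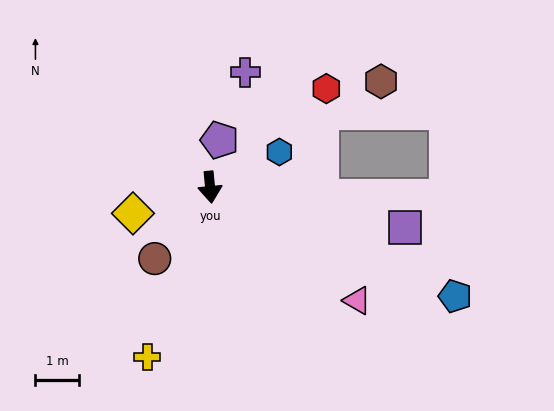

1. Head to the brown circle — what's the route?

turn right 43°, forward 2.1 m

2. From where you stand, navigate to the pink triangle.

turn left 47°, forward 4.3 m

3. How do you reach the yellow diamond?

turn right 77°, forward 1.9 m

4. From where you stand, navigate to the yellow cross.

turn right 26°, forward 4.2 m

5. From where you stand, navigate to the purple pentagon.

turn left 163°, forward 1.1 m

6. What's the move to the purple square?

turn left 73°, forward 4.6 m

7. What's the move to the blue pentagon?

turn left 61°, forward 6.2 m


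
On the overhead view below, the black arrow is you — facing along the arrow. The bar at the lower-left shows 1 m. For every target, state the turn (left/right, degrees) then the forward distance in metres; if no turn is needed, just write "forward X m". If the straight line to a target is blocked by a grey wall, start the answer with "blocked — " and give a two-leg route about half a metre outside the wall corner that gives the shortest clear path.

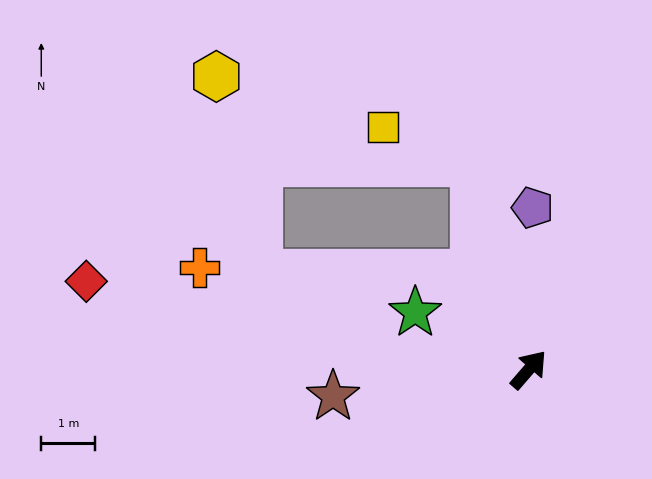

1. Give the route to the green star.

turn left 104°, forward 2.4 m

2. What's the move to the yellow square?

blocked — turn left 56°, forward 3.9 m, then turn left 53°, forward 1.8 m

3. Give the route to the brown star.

turn left 139°, forward 3.7 m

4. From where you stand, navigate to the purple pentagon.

turn left 39°, forward 3.0 m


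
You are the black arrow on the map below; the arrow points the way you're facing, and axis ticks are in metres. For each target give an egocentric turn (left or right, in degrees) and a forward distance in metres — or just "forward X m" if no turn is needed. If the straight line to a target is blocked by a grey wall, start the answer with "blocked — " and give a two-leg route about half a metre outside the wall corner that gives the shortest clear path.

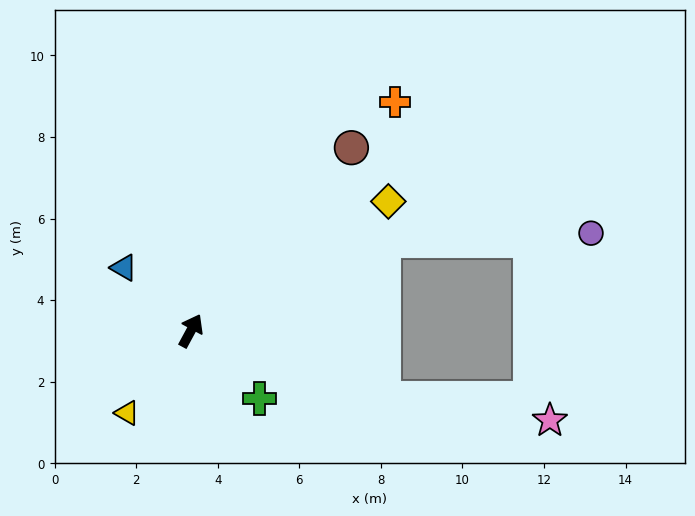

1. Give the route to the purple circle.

blocked — turn right 36°, forward 5.2 m, then turn right 24°, forward 5.1 m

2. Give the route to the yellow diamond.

turn right 28°, forward 5.8 m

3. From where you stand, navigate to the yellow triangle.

turn left 171°, forward 2.6 m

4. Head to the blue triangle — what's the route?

turn left 75°, forward 2.3 m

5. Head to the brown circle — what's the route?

turn right 13°, forward 6.0 m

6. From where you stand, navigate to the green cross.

turn right 106°, forward 2.4 m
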